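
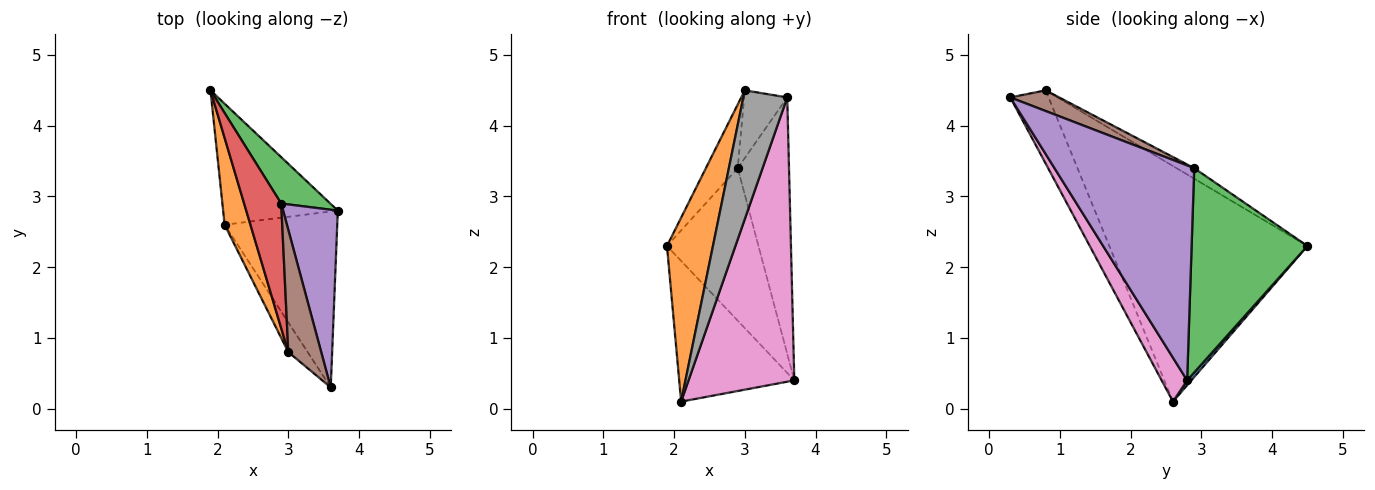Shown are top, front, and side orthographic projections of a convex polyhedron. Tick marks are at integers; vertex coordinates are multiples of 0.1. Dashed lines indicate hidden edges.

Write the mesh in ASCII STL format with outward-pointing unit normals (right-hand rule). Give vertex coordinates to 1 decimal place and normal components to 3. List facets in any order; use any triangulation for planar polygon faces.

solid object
 facet normal 0.028 0.758 -0.652
  outer loop
   vertex 2.1 2.6 0.1
   vertex 1.9 4.5 2.3
   vertex 3.7 2.8 0.4
  endloop
 endfacet
 facet normal -0.969 -0.225 0.106
  outer loop
   vertex 2.1 2.6 0.1
   vertex 3.0 0.8 4.5
   vertex 1.9 4.5 2.3
  endloop
 endfacet
 facet normal 0.771 0.609 0.185
  outer loop
   vertex 2.9 2.9 3.4
   vertex 3.7 2.8 0.4
   vertex 1.9 4.5 2.3
  endloop
 endfacet
 facet normal -0.245 0.441 0.864
  outer loop
   vertex 2.9 2.9 3.4
   vertex 1.9 4.5 2.3
   vertex 3.0 0.8 4.5
  endloop
 endfacet
 facet normal 0.913 0.335 0.232
  outer loop
   vertex 3.6 0.3 4.4
   vertex 3.7 2.8 0.4
   vertex 2.9 2.9 3.4
  endloop
 endfacet
 facet normal 0.482 0.425 0.767
  outer loop
   vertex 3.6 0.3 4.4
   vertex 2.9 2.9 3.4
   vertex 3.0 0.8 4.5
  endloop
 endfacet
 facet normal 0.201 -0.833 -0.516
  outer loop
   vertex 3.6 0.3 4.4
   vertex 2.1 2.6 0.1
   vertex 3.7 2.8 0.4
  endloop
 endfacet
 facet normal -0.647 -0.743 -0.171
  outer loop
   vertex 3.6 0.3 4.4
   vertex 3.0 0.8 4.5
   vertex 2.1 2.6 0.1
  endloop
 endfacet
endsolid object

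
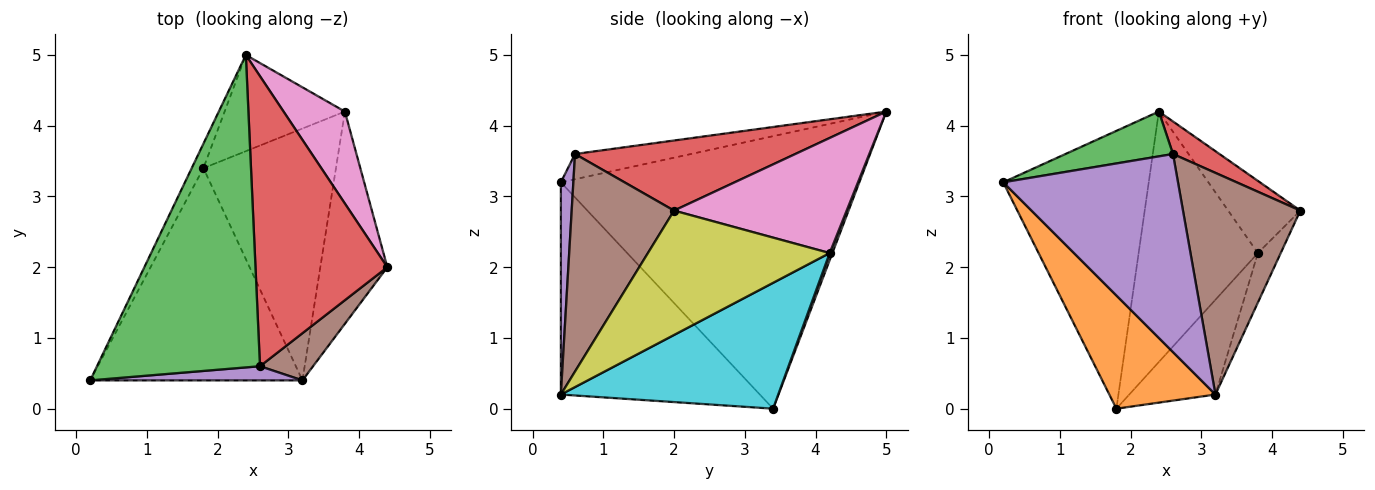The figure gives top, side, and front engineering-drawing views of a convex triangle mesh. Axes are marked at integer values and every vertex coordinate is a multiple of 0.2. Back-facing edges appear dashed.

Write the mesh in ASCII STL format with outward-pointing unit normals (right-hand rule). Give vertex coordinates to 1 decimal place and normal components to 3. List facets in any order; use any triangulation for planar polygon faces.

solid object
 facet normal -0.898 0.438 -0.039
  outer loop
   vertex 1.8 3.4 0.0
   vertex 0.2 0.4 3.2
   vertex 2.4 5.0 4.2
  endloop
 endfacet
 facet normal -0.662 -0.353 -0.662
  outer loop
   vertex 3.2 0.4 0.2
   vertex 0.2 0.4 3.2
   vertex 1.8 3.4 0.0
  endloop
 endfacet
 facet normal -0.151 -0.140 0.978
  outer loop
   vertex 2.6 0.6 3.6
   vertex 2.4 5.0 4.2
   vertex 0.2 0.4 3.2
  endloop
 endfacet
 facet normal 0.467 -0.099 0.879
  outer loop
   vertex 2.6 0.6 3.6
   vertex 4.4 2.0 2.8
   vertex 2.4 5.0 4.2
  endloop
 endfacet
 facet normal 0.071 -0.995 0.071
  outer loop
   vertex 2.6 0.6 3.6
   vertex 0.2 0.4 3.2
   vertex 3.2 0.4 0.2
  endloop
 endfacet
 facet normal 0.649 -0.744 0.158
  outer loop
   vertex 2.6 0.6 3.6
   vertex 3.2 0.4 0.2
   vertex 4.4 2.0 2.8
  endloop
 endfacet
 facet normal 0.828 0.346 0.441
  outer loop
   vertex 3.8 4.2 2.2
   vertex 2.4 5.0 4.2
   vertex 4.4 2.0 2.8
  endloop
 endfacet
 facet normal 0.021 0.933 -0.359
  outer loop
   vertex 3.8 4.2 2.2
   vertex 1.8 3.4 0.0
   vertex 2.4 5.0 4.2
  endloop
 endfacet
 facet normal 0.875 0.110 -0.472
  outer loop
   vertex 3.8 4.2 2.2
   vertex 4.4 2.0 2.8
   vertex 3.2 0.4 0.2
  endloop
 endfacet
 facet normal 0.664 0.263 -0.700
  outer loop
   vertex 3.8 4.2 2.2
   vertex 3.2 0.4 0.2
   vertex 1.8 3.4 0.0
  endloop
 endfacet
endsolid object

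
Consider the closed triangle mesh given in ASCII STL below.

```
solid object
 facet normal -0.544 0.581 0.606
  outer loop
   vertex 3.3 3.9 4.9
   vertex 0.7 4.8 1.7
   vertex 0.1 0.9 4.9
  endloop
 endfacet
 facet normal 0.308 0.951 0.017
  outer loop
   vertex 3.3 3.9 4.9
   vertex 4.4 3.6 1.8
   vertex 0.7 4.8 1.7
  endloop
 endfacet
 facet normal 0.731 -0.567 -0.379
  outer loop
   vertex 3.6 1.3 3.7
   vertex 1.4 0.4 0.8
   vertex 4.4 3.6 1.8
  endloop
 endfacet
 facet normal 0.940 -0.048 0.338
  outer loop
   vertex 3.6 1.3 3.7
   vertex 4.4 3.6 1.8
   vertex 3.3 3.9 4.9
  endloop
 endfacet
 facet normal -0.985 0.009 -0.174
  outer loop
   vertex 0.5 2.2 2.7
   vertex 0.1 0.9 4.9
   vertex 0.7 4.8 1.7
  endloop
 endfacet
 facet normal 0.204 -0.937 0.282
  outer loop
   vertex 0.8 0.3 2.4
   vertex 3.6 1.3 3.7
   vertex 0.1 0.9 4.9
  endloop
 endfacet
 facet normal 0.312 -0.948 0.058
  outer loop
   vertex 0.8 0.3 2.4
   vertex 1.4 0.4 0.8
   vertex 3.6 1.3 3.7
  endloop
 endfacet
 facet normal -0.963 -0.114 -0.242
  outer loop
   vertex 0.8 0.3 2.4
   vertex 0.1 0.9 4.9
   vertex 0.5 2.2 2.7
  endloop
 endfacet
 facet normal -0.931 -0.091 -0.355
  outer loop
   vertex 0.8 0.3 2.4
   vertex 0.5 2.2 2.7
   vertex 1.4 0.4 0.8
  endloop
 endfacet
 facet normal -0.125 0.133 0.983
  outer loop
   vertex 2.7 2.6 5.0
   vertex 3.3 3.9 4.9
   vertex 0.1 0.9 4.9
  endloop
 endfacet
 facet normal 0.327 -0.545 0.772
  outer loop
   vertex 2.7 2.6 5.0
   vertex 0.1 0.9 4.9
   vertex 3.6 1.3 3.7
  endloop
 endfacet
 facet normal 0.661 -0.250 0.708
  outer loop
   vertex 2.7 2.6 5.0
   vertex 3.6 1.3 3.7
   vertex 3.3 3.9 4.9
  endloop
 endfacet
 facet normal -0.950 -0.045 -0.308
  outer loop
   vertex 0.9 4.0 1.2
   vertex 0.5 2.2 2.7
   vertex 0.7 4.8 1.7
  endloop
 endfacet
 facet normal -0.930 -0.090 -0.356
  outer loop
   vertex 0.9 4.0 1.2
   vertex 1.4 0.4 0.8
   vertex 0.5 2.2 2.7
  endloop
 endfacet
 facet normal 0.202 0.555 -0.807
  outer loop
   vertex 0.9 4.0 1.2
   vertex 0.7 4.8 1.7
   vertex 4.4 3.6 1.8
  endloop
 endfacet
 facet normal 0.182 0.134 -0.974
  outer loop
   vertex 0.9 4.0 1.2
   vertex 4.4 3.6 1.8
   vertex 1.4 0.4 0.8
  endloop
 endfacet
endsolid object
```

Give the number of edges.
24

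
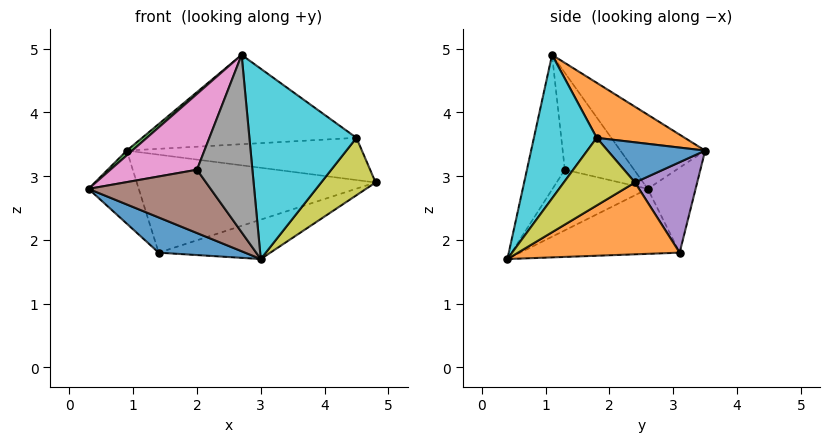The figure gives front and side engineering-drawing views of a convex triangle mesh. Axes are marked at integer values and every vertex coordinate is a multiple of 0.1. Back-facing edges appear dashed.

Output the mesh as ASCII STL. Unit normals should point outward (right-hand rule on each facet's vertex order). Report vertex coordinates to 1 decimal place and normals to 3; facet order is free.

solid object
 facet normal -0.561 -0.304 -0.770
  outer loop
   vertex 1.4 3.1 1.8
   vertex 3.0 0.4 1.7
   vertex 0.3 2.6 2.8
  endloop
 endfacet
 facet normal 0.343 0.237 -0.909
  outer loop
   vertex 1.4 3.1 1.8
   vertex 4.8 2.4 2.9
   vertex 3.0 0.4 1.7
  endloop
 endfacet
 facet normal -0.673 -0.043 0.738
  outer loop
   vertex 0.9 3.5 3.4
   vertex 0.3 2.6 2.8
   vertex 2.7 1.1 4.9
  endloop
 endfacet
 facet normal -0.641 0.673 -0.369
  outer loop
   vertex 0.9 3.5 3.4
   vertex 1.4 3.1 1.8
   vertex 0.3 2.6 2.8
  endloop
 endfacet
 facet normal 0.249 0.955 -0.161
  outer loop
   vertex 0.9 3.5 3.4
   vertex 4.8 2.4 2.9
   vertex 1.4 3.1 1.8
  endloop
 endfacet
 facet normal -0.614 -0.787 0.068
  outer loop
   vertex 2.0 1.3 3.1
   vertex 0.3 2.6 2.8
   vertex 3.0 0.4 1.7
  endloop
 endfacet
 facet normal -0.617 -0.772 0.154
  outer loop
   vertex 2.0 1.3 3.1
   vertex 2.7 1.1 4.9
   vertex 0.3 2.6 2.8
  endloop
 endfacet
 facet normal -0.560 -0.819 0.127
  outer loop
   vertex 2.0 1.3 3.1
   vertex 3.0 0.4 1.7
   vertex 2.7 1.1 4.9
  endloop
 endfacet
 facet normal 0.782 -0.598 -0.177
  outer loop
   vertex 4.5 1.8 3.6
   vertex 3.0 0.4 1.7
   vertex 4.8 2.4 2.9
  endloop
 endfacet
 facet normal 0.492 -0.839 0.230
  outer loop
   vertex 4.5 1.8 3.6
   vertex 2.7 1.1 4.9
   vertex 3.0 0.4 1.7
  endloop
 endfacet
 facet normal 0.277 0.668 0.691
  outer loop
   vertex 4.5 1.8 3.6
   vertex 4.8 2.4 2.9
   vertex 0.9 3.5 3.4
  endloop
 endfacet
 facet normal 0.265 0.646 0.715
  outer loop
   vertex 4.5 1.8 3.6
   vertex 0.9 3.5 3.4
   vertex 2.7 1.1 4.9
  endloop
 endfacet
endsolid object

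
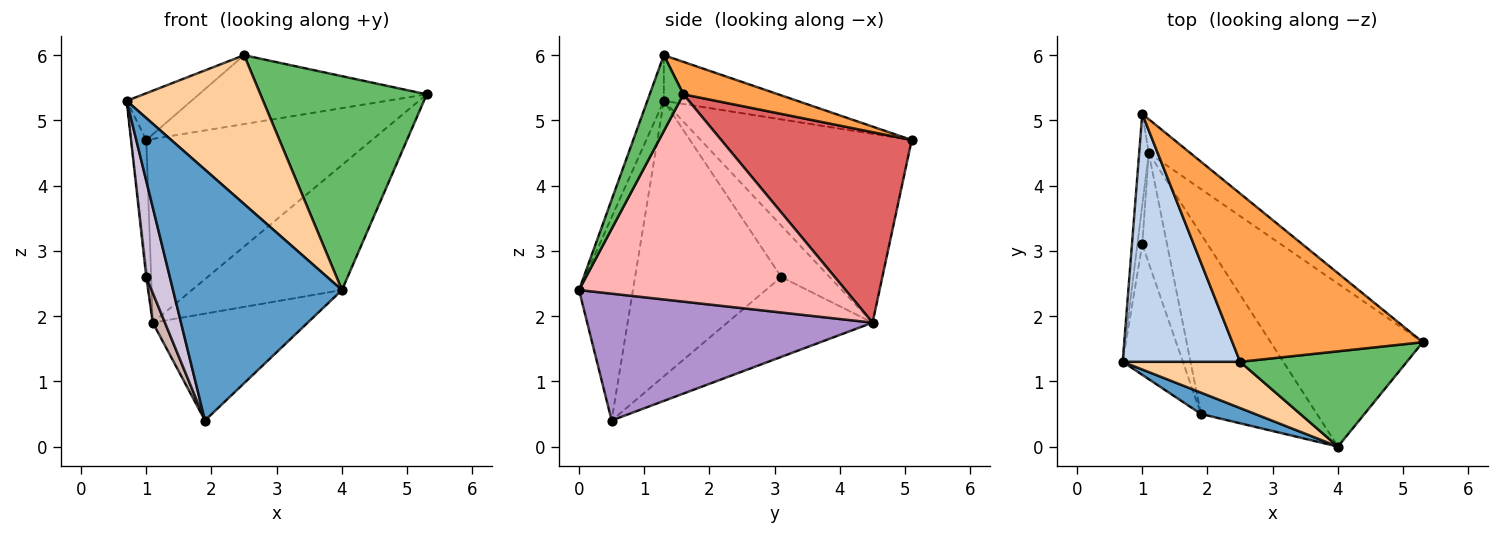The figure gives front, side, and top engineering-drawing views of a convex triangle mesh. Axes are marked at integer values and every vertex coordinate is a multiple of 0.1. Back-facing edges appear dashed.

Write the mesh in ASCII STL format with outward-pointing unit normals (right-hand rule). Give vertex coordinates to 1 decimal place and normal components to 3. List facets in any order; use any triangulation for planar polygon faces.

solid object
 facet normal -0.303 -0.950 0.081
  outer loop
   vertex 4.0 0.0 2.4
   vertex 0.7 1.3 5.3
   vertex 1.9 0.5 0.4
  endloop
 endfacet
 facet normal -0.357 0.173 0.918
  outer loop
   vertex 2.5 1.3 6.0
   vertex 1.0 5.1 4.7
   vertex 0.7 1.3 5.3
  endloop
 endfacet
 facet normal 0.156 0.374 0.914
  outer loop
   vertex 2.5 1.3 6.0
   vertex 5.3 1.6 5.4
   vertex 1.0 5.1 4.7
  endloop
 endfacet
 facet normal -0.115 -0.949 0.295
  outer loop
   vertex 2.5 1.3 6.0
   vertex 0.7 1.3 5.3
   vertex 4.0 0.0 2.4
  endloop
 endfacet
 facet normal 0.182 -0.898 0.400
  outer loop
   vertex 2.5 1.3 6.0
   vertex 4.0 0.0 2.4
   vertex 5.3 1.6 5.4
  endloop
 endfacet
 facet normal -0.996 0.071 -0.051
  outer loop
   vertex 1.1 4.5 1.9
   vertex 0.7 1.3 5.3
   vertex 1.0 5.1 4.7
  endloop
 endfacet
 facet normal 0.639 0.757 -0.139
  outer loop
   vertex 1.1 4.5 1.9
   vertex 1.0 5.1 4.7
   vertex 5.3 1.6 5.4
  endloop
 endfacet
 facet normal 0.734 0.413 -0.539
  outer loop
   vertex 1.1 4.5 1.9
   vertex 5.3 1.6 5.4
   vertex 4.0 0.0 2.4
  endloop
 endfacet
 facet normal 0.685 0.372 -0.626
  outer loop
   vertex 1.1 4.5 1.9
   vertex 4.0 0.0 2.4
   vertex 1.9 0.5 0.4
  endloop
 endfacet
 facet normal -0.965 -0.156 -0.211
  outer loop
   vertex 1.0 3.1 2.6
   vertex 1.9 0.5 0.4
   vertex 0.7 1.3 5.3
  endloop
 endfacet
 facet normal -0.995 0.024 -0.095
  outer loop
   vertex 1.0 3.1 2.6
   vertex 0.7 1.3 5.3
   vertex 1.1 4.5 1.9
  endloop
 endfacet
 facet normal -0.952 -0.080 -0.295
  outer loop
   vertex 1.0 3.1 2.6
   vertex 1.1 4.5 1.9
   vertex 1.9 0.5 0.4
  endloop
 endfacet
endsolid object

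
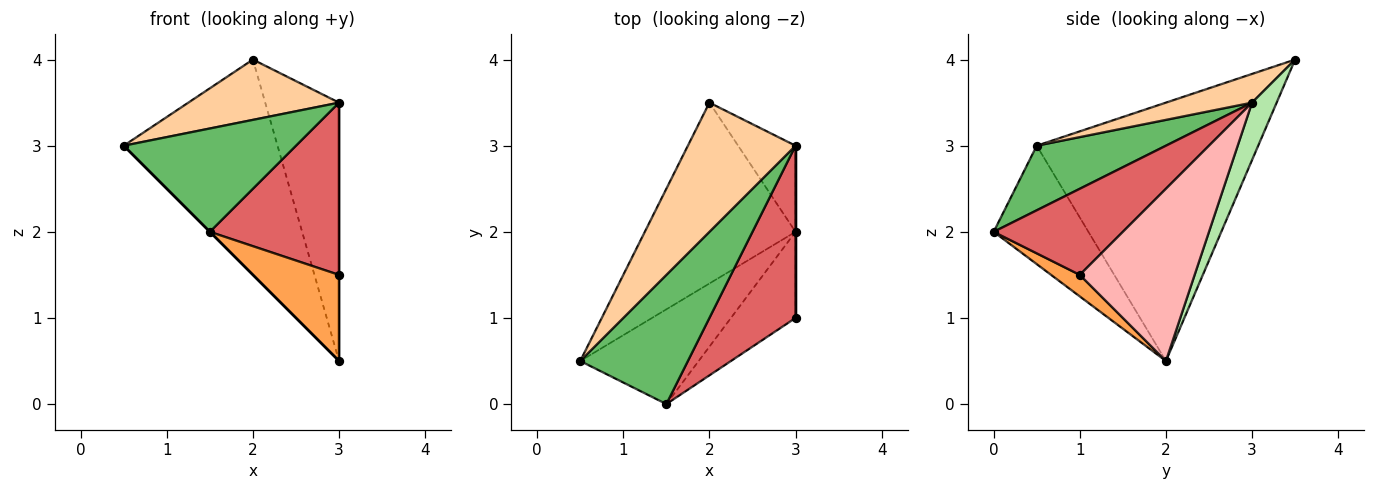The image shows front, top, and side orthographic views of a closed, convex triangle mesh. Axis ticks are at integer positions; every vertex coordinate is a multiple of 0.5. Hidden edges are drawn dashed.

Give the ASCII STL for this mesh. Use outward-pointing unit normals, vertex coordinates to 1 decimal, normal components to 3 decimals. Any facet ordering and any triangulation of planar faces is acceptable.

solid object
 facet normal -0.741 0.514 -0.432
  outer loop
   vertex 3.0 2.0 0.5
   vertex 0.5 0.5 3.0
   vertex 2.0 3.5 4.0
  endloop
 endfacet
 facet normal -0.707 0.000 -0.707
  outer loop
   vertex 1.5 0.0 2.0
   vertex 0.5 0.5 3.0
   vertex 3.0 2.0 0.5
  endloop
 endfacet
 facet normal 0.229 -0.688 -0.688
  outer loop
   vertex 3.0 1.0 1.5
   vertex 1.5 0.0 2.0
   vertex 3.0 2.0 0.5
  endloop
 endfacet
 facet normal 0.235 -0.411 0.881
  outer loop
   vertex 3.0 3.0 3.5
   vertex 2.0 3.5 4.0
   vertex 0.5 0.5 3.0
  endloop
 endfacet
 facet normal 0.424 -0.566 0.707
  outer loop
   vertex 3.0 3.0 3.5
   vertex 0.5 0.5 3.0
   vertex 1.5 0.0 2.0
  endloop
 endfacet
 facet normal 0.302 0.905 -0.302
  outer loop
   vertex 3.0 3.0 3.5
   vertex 3.0 2.0 0.5
   vertex 2.0 3.5 4.0
  endloop
 endfacet
 facet normal 0.577 -0.577 0.577
  outer loop
   vertex 3.0 3.0 3.5
   vertex 1.5 0.0 2.0
   vertex 3.0 1.0 1.5
  endloop
 endfacet
 facet normal 1.000 0.000 0.000
  outer loop
   vertex 3.0 3.0 3.5
   vertex 3.0 1.0 1.5
   vertex 3.0 2.0 0.5
  endloop
 endfacet
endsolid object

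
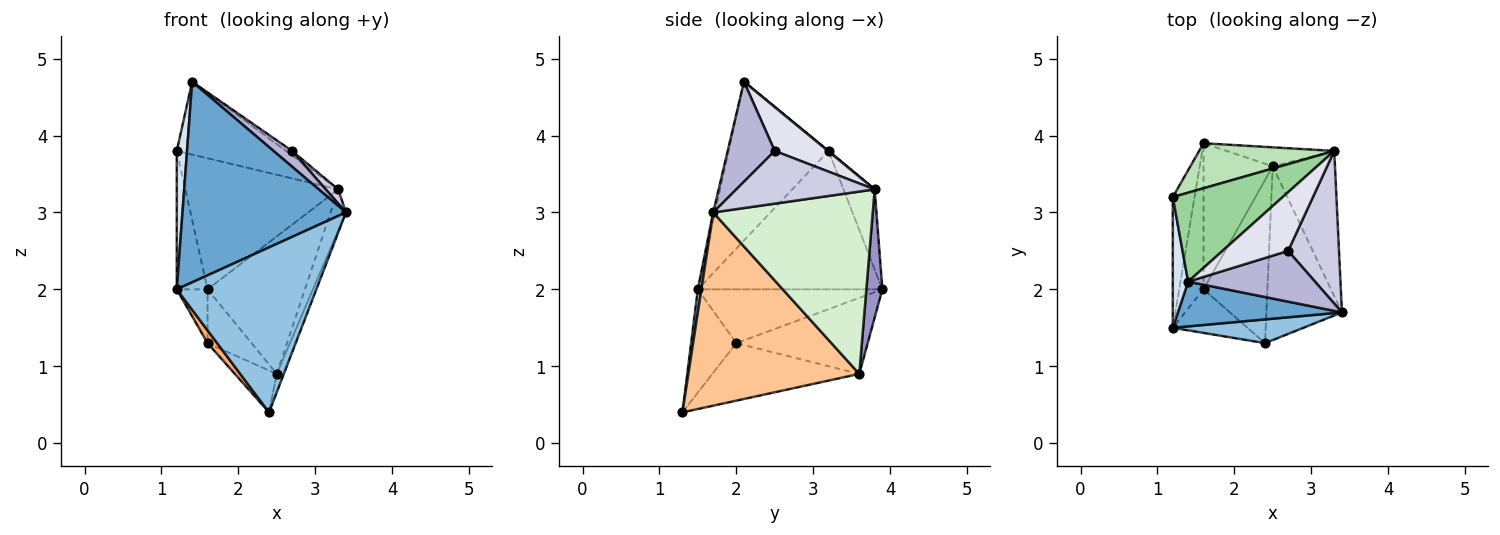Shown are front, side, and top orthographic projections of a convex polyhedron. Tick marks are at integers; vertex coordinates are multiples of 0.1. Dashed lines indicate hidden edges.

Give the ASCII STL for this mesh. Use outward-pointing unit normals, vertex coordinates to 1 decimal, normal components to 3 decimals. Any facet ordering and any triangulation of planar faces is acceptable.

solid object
 facet normal -0.010 -0.976 0.218
  outer loop
   vertex 1.4 2.1 4.7
   vertex 1.2 1.5 2.0
   vertex 3.4 1.7 3.0
  endloop
 endfacet
 facet normal 0.025 -0.989 0.143
  outer loop
   vertex 2.4 1.3 0.4
   vertex 3.4 1.7 3.0
   vertex 1.2 1.5 2.0
  endloop
 endfacet
 facet normal -0.975 0.162 -0.153
  outer loop
   vertex 1.2 3.2 3.8
   vertex 1.6 3.9 2.0
   vertex 1.2 1.5 2.0
  endloop
 endfacet
 facet normal -0.990 -0.102 0.096
  outer loop
   vertex 1.2 3.2 3.8
   vertex 1.2 1.5 2.0
   vertex 1.4 2.1 4.7
  endloop
 endfacet
 facet normal -0.901 0.150 -0.407
  outer loop
   vertex 1.6 2.0 1.3
   vertex 1.2 1.5 2.0
   vertex 1.6 3.9 2.0
  endloop
 endfacet
 facet normal -0.798 -0.170 -0.578
  outer loop
   vertex 1.6 2.0 1.3
   vertex 2.4 1.3 0.4
   vertex 1.2 1.5 2.0
  endloop
 endfacet
 facet normal 0.931 0.039 -0.364
  outer loop
   vertex 2.5 3.6 0.9
   vertex 3.4 1.7 3.0
   vertex 2.4 1.3 0.4
  endloop
 endfacet
 facet normal -0.718 0.241 -0.653
  outer loop
   vertex 2.5 3.6 0.9
   vertex 1.6 2.0 1.3
   vertex 1.6 3.9 2.0
  endloop
 endfacet
 facet normal -0.657 0.187 -0.730
  outer loop
   vertex 2.5 3.6 0.9
   vertex 2.4 1.3 0.4
   vertex 1.6 2.0 1.3
  endloop
 endfacet
 facet normal 0.003 0.634 0.774
  outer loop
   vertex 3.3 3.8 3.3
   vertex 1.2 3.2 3.8
   vertex 1.4 2.1 4.7
  endloop
 endfacet
 facet normal -0.189 0.929 0.319
  outer loop
   vertex 3.3 3.8 3.3
   vertex 1.6 3.9 2.0
   vertex 1.2 3.2 3.8
  endloop
 endfacet
 facet normal 0.942 0.091 -0.322
  outer loop
   vertex 3.3 3.8 3.3
   vertex 3.4 1.7 3.0
   vertex 2.5 3.6 0.9
  endloop
 endfacet
 facet normal 0.161 0.978 -0.135
  outer loop
   vertex 3.3 3.8 3.3
   vertex 2.5 3.6 0.9
   vertex 1.6 3.9 2.0
  endloop
 endfacet
 facet normal 0.601 -0.237 0.763
  outer loop
   vertex 2.7 2.5 3.8
   vertex 1.4 2.1 4.7
   vertex 3.4 1.7 3.0
  endloop
 endfacet
 facet normal 0.718 -0.065 0.693
  outer loop
   vertex 2.7 2.5 3.8
   vertex 3.4 1.7 3.0
   vertex 3.3 3.8 3.3
  endloop
 endfacet
 facet normal 0.555 0.063 0.830
  outer loop
   vertex 2.7 2.5 3.8
   vertex 3.3 3.8 3.3
   vertex 1.4 2.1 4.7
  endloop
 endfacet
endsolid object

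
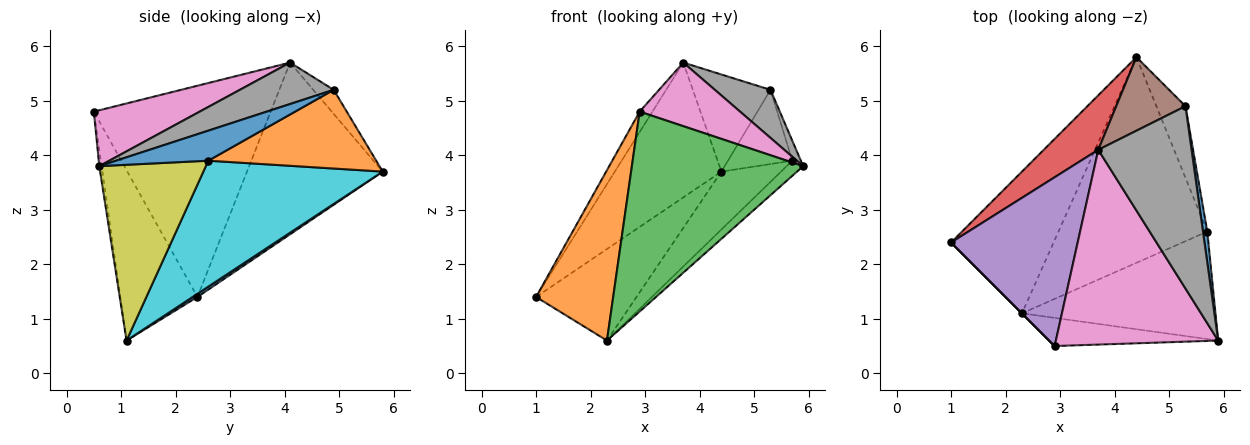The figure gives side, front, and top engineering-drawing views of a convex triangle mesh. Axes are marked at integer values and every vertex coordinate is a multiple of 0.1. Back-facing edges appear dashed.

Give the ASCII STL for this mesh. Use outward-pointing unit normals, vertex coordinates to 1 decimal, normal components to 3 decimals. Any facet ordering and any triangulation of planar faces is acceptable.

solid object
 facet normal 0.026 0.542 -0.840
  outer loop
   vertex 2.3 1.1 0.6
   vertex 1.0 2.4 1.4
   vertex 4.4 5.8 3.7
  endloop
 endfacet
 facet normal -0.707 -0.707 0.000
  outer loop
   vertex 2.3 1.1 0.6
   vertex 2.9 0.5 4.8
   vertex 1.0 2.4 1.4
  endloop
 endfacet
 facet normal -0.014 -0.990 -0.140
  outer loop
   vertex 2.3 1.1 0.6
   vertex 5.9 0.6 3.8
   vertex 2.9 0.5 4.8
  endloop
 endfacet
 facet normal -0.763 0.599 0.242
  outer loop
   vertex 3.7 4.1 5.7
   vertex 4.4 5.8 3.7
   vertex 1.0 2.4 1.4
  endloop
 endfacet
 facet normal -0.856 0.062 0.513
  outer loop
   vertex 3.7 4.1 5.7
   vertex 1.0 2.4 1.4
   vertex 2.9 0.5 4.8
  endloop
 endfacet
 facet normal -0.205 0.780 0.591
  outer loop
   vertex 3.7 4.1 5.7
   vertex 5.3 4.9 5.2
   vertex 4.4 5.8 3.7
  endloop
 endfacet
 facet normal 0.311 -0.295 0.903
  outer loop
   vertex 3.7 4.1 5.7
   vertex 2.9 0.5 4.8
   vertex 5.9 0.6 3.8
  endloop
 endfacet
 facet normal 0.395 -0.234 0.888
  outer loop
   vertex 3.7 4.1 5.7
   vertex 5.9 0.6 3.8
   vertex 5.3 4.9 5.2
  endloop
 endfacet
 facet normal 0.669 0.104 -0.736
  outer loop
   vertex 5.7 2.6 3.9
   vertex 5.9 0.6 3.8
   vertex 2.3 1.1 0.6
  endloop
 endfacet
 facet normal 0.632 0.210 -0.746
  outer loop
   vertex 5.7 2.6 3.9
   vertex 2.3 1.1 0.6
   vertex 4.4 5.8 3.7
  endloop
 endfacet
 facet normal 0.986 0.092 0.141
  outer loop
   vertex 5.7 2.6 3.9
   vertex 5.3 4.9 5.2
   vertex 5.9 0.6 3.8
  endloop
 endfacet
 facet normal 0.883 0.338 -0.327
  outer loop
   vertex 5.7 2.6 3.9
   vertex 4.4 5.8 3.7
   vertex 5.3 4.9 5.2
  endloop
 endfacet
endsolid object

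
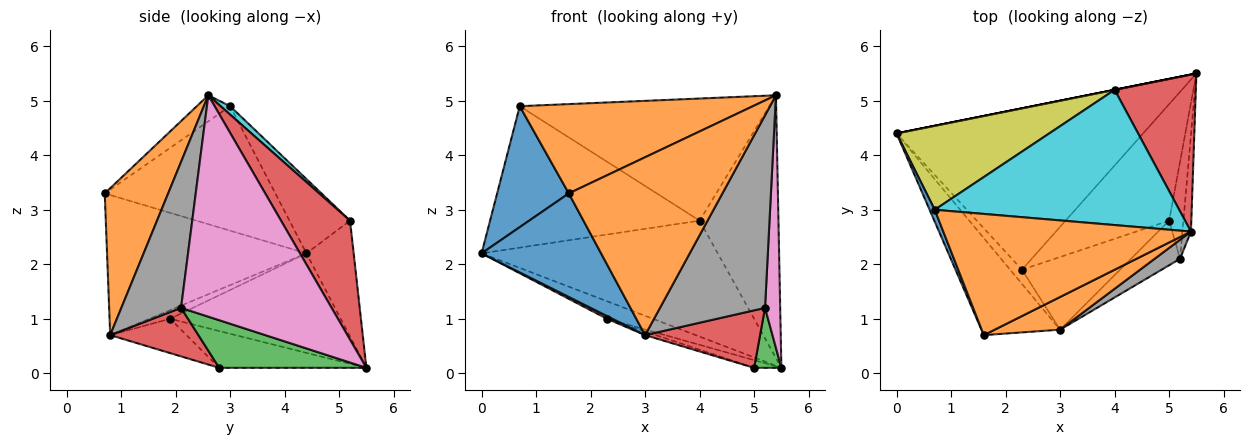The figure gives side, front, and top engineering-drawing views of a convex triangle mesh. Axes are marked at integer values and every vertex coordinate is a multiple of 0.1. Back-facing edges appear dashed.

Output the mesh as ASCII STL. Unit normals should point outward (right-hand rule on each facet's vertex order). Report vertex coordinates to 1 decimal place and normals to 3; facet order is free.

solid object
 facet normal -0.773 -0.463 -0.434
  outer loop
   vertex 3.0 0.8 0.7
   vertex 1.6 0.7 3.3
   vertex 0.0 4.4 2.2
  endloop
 endfacet
 facet normal 0.376 -0.911 0.168
  outer loop
   vertex 3.0 0.8 0.7
   vertex 5.4 2.6 5.1
   vertex 1.6 0.7 3.3
  endloop
 endfacet
 facet normal -0.196 0.981 0.000
  outer loop
   vertex 4.0 5.2 2.8
   vertex 5.5 5.5 0.1
   vertex 0.0 4.4 2.2
  endloop
 endfacet
 facet normal 0.601 0.686 0.410
  outer loop
   vertex 4.0 5.2 2.8
   vertex 5.4 2.6 5.1
   vertex 5.5 5.5 0.1
  endloop
 endfacet
 facet normal -0.372 0.100 -0.923
  outer loop
   vertex 2.3 1.9 1.0
   vertex 0.0 4.4 2.2
   vertex 5.5 5.5 0.1
  endloop
 endfacet
 facet normal -0.583 -0.153 -0.798
  outer loop
   vertex 2.3 1.9 1.0
   vertex 3.0 0.8 0.7
   vertex 0.0 4.4 2.2
  endloop
 endfacet
 facet normal 0.994 -0.100 -0.038
  outer loop
   vertex 5.2 2.1 1.2
   vertex 5.5 5.5 0.1
   vertex 5.4 2.6 5.1
  endloop
 endfacet
 facet normal 0.492 -0.866 0.086
  outer loop
   vertex 5.2 2.1 1.2
   vertex 5.4 2.6 5.1
   vertex 3.0 0.8 0.7
  endloop
 endfacet
 facet normal -0.241 0.835 0.495
  outer loop
   vertex 0.7 3.0 4.9
   vertex 4.0 5.2 2.8
   vertex 0.0 4.4 2.2
  endloop
 endfacet
 facet normal 0.025 0.670 0.742
  outer loop
   vertex 0.7 3.0 4.9
   vertex 5.4 2.6 5.1
   vertex 4.0 5.2 2.8
  endloop
 endfacet
 facet normal -0.921 -0.387 0.038
  outer loop
   vertex 0.7 3.0 4.9
   vertex 0.0 4.4 2.2
   vertex 1.6 0.7 3.3
  endloop
 endfacet
 facet normal -0.084 -0.591 0.802
  outer loop
   vertex 0.7 3.0 4.9
   vertex 1.6 0.7 3.3
   vertex 5.4 2.6 5.1
  endloop
 endfacet
 facet normal 0.943 -0.175 -0.283
  outer loop
   vertex 5.0 2.8 0.1
   vertex 5.5 5.5 0.1
   vertex 5.2 2.1 1.2
  endloop
 endfacet
 facet normal 0.518 -0.676 -0.524
  outer loop
   vertex 5.0 2.8 0.1
   vertex 5.2 2.1 1.2
   vertex 3.0 0.8 0.7
  endloop
 endfacet
 facet normal -0.334 0.062 -0.940
  outer loop
   vertex 5.0 2.8 0.1
   vertex 2.3 1.9 1.0
   vertex 5.5 5.5 0.1
  endloop
 endfacet
 facet normal -0.330 0.047 -0.943
  outer loop
   vertex 5.0 2.8 0.1
   vertex 3.0 0.8 0.7
   vertex 2.3 1.9 1.0
  endloop
 endfacet
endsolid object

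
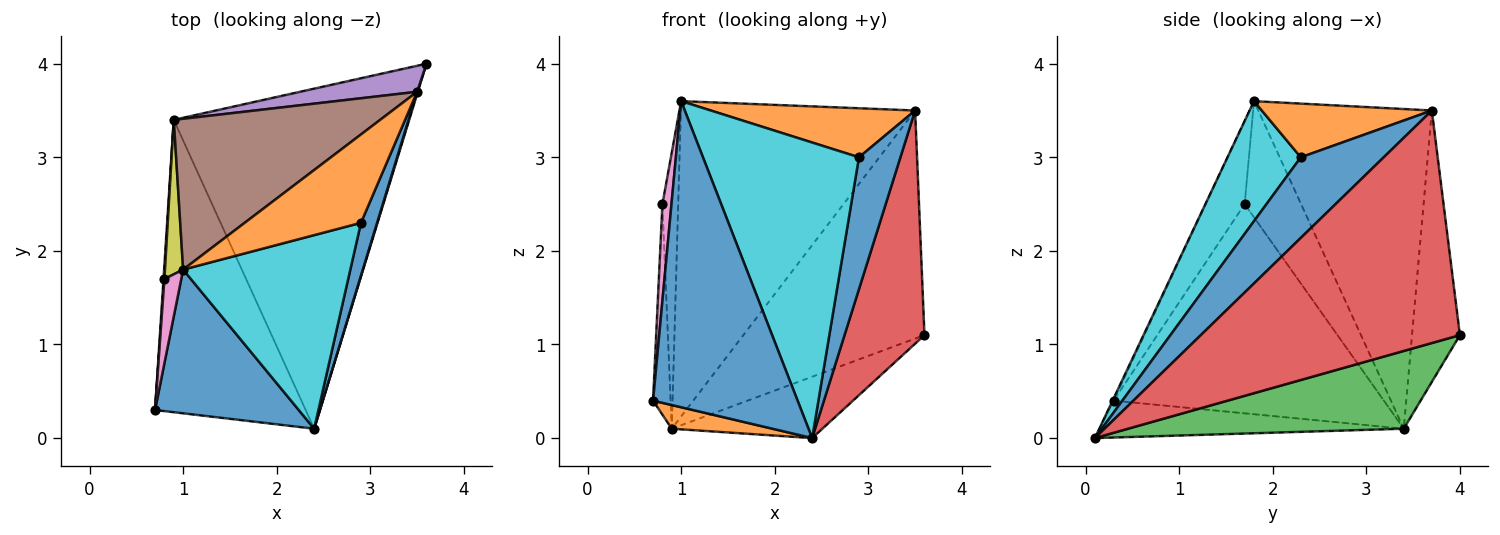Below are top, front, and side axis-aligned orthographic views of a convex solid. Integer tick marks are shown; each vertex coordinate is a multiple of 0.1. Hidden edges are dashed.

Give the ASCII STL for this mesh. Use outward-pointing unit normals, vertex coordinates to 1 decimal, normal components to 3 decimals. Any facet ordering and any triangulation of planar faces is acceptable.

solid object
 facet normal -0.007 -0.905 0.425
  outer loop
   vertex 1.0 1.8 3.6
   vertex 0.7 0.3 0.4
   vertex 2.4 0.1 0.0
  endloop
 endfacet
 facet normal -0.237 -0.078 -0.968
  outer loop
   vertex 0.9 3.4 0.1
   vertex 2.4 0.1 0.0
   vertex 0.7 0.3 0.4
  endloop
 endfacet
 facet normal 0.309 0.169 -0.936
  outer loop
   vertex 0.9 3.4 0.1
   vertex 3.6 4.0 1.1
   vertex 2.4 0.1 0.0
  endloop
 endfacet
 facet normal 0.956 -0.295 0.003
  outer loop
   vertex 3.5 3.7 3.5
   vertex 2.4 0.1 0.0
   vertex 3.6 4.0 1.1
  endloop
 endfacet
 facet normal -0.254 0.961 0.110
  outer loop
   vertex 3.5 3.7 3.5
   vertex 3.6 4.0 1.1
   vertex 0.9 3.4 0.1
  endloop
 endfacet
 facet normal -0.556 0.750 0.359
  outer loop
   vertex 3.5 3.7 3.5
   vertex 0.9 3.4 0.1
   vertex 1.0 1.8 3.6
  endloop
 endfacet
 facet normal -0.955 -0.223 0.194
  outer loop
   vertex 0.8 1.7 2.5
   vertex 0.7 0.3 0.4
   vertex 1.0 1.8 3.6
  endloop
 endfacet
 facet normal -0.998 0.065 0.004
  outer loop
   vertex 0.8 1.7 2.5
   vertex 0.9 3.4 0.1
   vertex 0.7 0.3 0.4
  endloop
 endfacet
 facet normal -0.952 0.266 0.149
  outer loop
   vertex 0.8 1.7 2.5
   vertex 1.0 1.8 3.6
   vertex 0.9 3.4 0.1
  endloop
 endfacet
 facet normal 0.366 -0.779 0.510
  outer loop
   vertex 2.9 2.3 3.0
   vertex 1.0 1.8 3.6
   vertex 2.4 0.1 0.0
  endloop
 endfacet
 facet normal 0.880 -0.440 0.176
  outer loop
   vertex 2.9 2.3 3.0
   vertex 2.4 0.1 0.0
   vertex 3.5 3.7 3.5
  endloop
 endfacet
 facet normal 0.374 -0.450 0.811
  outer loop
   vertex 2.9 2.3 3.0
   vertex 3.5 3.7 3.5
   vertex 1.0 1.8 3.6
  endloop
 endfacet
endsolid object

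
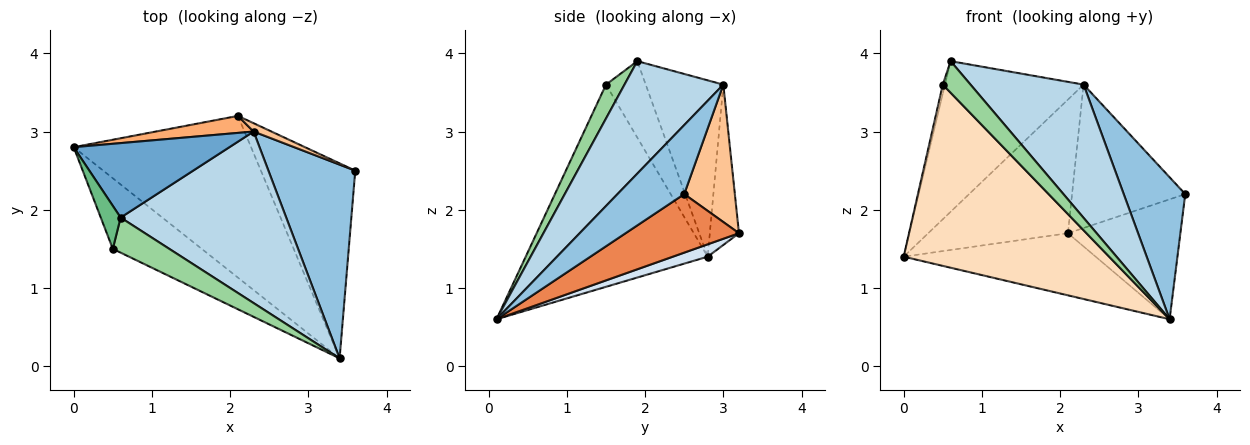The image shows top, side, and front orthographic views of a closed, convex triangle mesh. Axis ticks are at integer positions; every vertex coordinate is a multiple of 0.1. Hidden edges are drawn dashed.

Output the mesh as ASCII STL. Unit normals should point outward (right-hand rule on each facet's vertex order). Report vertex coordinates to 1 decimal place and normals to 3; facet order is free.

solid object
 facet normal -0.449 0.801 0.396
  outer loop
   vertex 2.3 3.0 3.6
   vertex 0.0 2.8 1.4
   vertex 0.6 1.9 3.9
  endloop
 endfacet
 facet normal 0.540 -0.498 0.679
  outer loop
   vertex 2.3 3.0 3.6
   vertex 3.4 0.1 0.6
   vertex 3.6 2.5 2.2
  endloop
 endfacet
 facet normal 0.473 -0.541 0.696
  outer loop
   vertex 2.3 3.0 3.6
   vertex 0.6 1.9 3.9
   vertex 3.4 0.1 0.6
  endloop
 endfacet
 facet normal 0.065 0.358 -0.932
  outer loop
   vertex 2.1 3.2 1.7
   vertex 3.4 0.1 0.6
   vertex 0.0 2.8 1.4
  endloop
 endfacet
 facet normal 0.467 0.463 -0.753
  outer loop
   vertex 2.1 3.2 1.7
   vertex 3.6 2.5 2.2
   vertex 3.4 0.1 0.6
  endloop
 endfacet
 facet normal -0.203 0.971 0.124
  outer loop
   vertex 2.1 3.2 1.7
   vertex 0.0 2.8 1.4
   vertex 2.3 3.0 3.6
  endloop
 endfacet
 facet normal 0.408 0.912 0.053
  outer loop
   vertex 2.1 3.2 1.7
   vertex 2.3 3.0 3.6
   vertex 3.6 2.5 2.2
  endloop
 endfacet
 facet normal -0.637 -0.719 -0.280
  outer loop
   vertex 0.5 1.5 3.6
   vertex 0.0 2.8 1.4
   vertex 3.4 0.1 0.6
  endloop
 endfacet
 facet normal -0.966 0.053 0.251
  outer loop
   vertex 0.5 1.5 3.6
   vertex 0.6 1.9 3.9
   vertex 0.0 2.8 1.4
  endloop
 endfacet
 facet normal 0.407 -0.611 0.679
  outer loop
   vertex 0.5 1.5 3.6
   vertex 3.4 0.1 0.6
   vertex 0.6 1.9 3.9
  endloop
 endfacet
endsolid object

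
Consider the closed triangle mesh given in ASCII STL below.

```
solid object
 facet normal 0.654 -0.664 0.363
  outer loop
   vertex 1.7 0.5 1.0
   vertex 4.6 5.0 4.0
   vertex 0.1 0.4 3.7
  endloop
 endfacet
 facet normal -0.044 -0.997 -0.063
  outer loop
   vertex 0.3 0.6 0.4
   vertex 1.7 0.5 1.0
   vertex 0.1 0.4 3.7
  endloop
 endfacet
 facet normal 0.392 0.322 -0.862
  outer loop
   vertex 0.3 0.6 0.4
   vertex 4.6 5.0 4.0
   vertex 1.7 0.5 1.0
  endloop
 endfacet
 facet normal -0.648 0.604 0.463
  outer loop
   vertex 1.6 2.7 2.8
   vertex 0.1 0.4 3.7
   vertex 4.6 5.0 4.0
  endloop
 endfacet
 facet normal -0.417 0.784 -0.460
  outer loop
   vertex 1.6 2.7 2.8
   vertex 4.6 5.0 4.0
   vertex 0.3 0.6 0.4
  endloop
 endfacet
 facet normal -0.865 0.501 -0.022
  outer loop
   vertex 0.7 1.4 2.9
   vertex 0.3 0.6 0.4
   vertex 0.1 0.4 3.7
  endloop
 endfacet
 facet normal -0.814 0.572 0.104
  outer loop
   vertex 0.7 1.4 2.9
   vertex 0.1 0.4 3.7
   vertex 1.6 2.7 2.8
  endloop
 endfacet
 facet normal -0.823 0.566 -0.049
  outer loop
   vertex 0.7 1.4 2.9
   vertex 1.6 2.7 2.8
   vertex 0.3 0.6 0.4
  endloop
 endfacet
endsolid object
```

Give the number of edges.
12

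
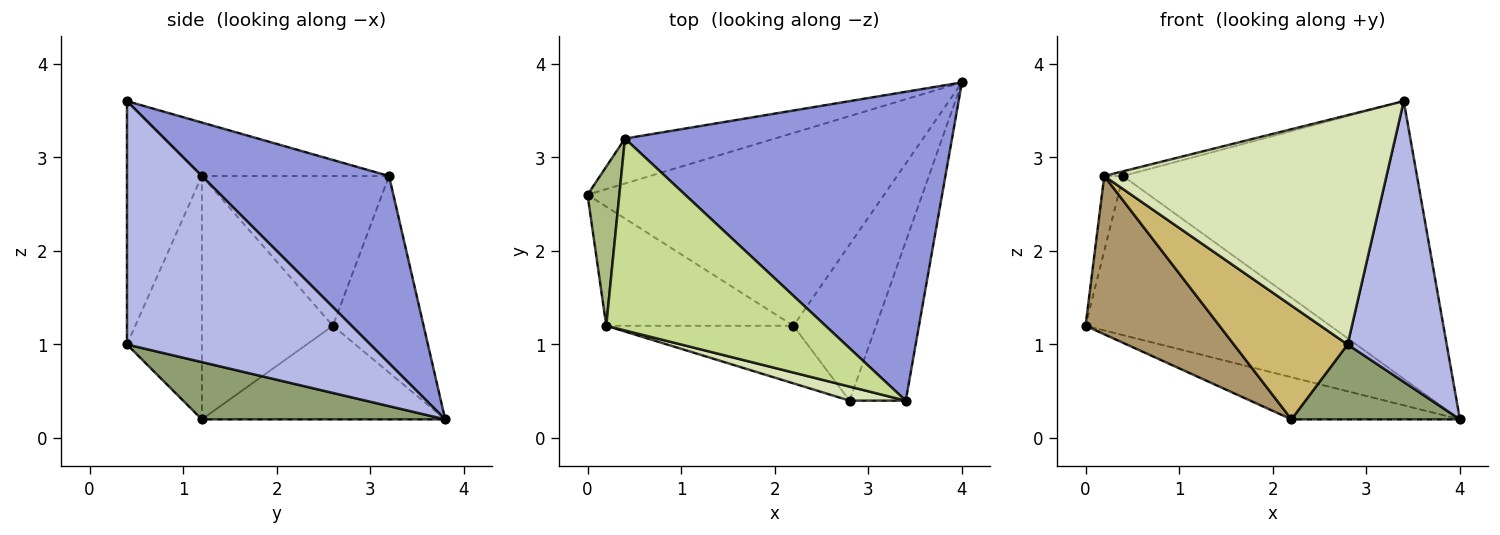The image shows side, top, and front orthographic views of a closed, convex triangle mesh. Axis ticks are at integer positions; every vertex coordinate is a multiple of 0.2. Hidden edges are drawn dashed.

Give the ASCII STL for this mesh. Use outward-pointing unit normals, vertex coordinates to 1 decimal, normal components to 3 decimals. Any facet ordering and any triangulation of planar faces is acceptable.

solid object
 facet normal -0.295 0.204 -0.934
  outer loop
   vertex 2.2 1.2 0.2
   vertex 0.0 2.6 1.2
   vertex 4.0 3.8 0.2
  endloop
 endfacet
 facet normal -0.336 0.906 -0.256
  outer loop
   vertex 0.4 3.2 2.8
   vertex 4.0 3.8 0.2
   vertex 0.0 2.6 1.2
  endloop
 endfacet
 facet normal 0.392 0.615 0.684
  outer loop
   vertex 0.4 3.2 2.8
   vertex 3.4 0.4 3.6
   vertex 4.0 3.8 0.2
  endloop
 endfacet
 facet normal 0.906 -0.369 -0.209
  outer loop
   vertex 2.8 0.4 1.0
   vertex 4.0 3.8 0.2
   vertex 3.4 0.4 3.6
  endloop
 endfacet
 facet normal 0.530 -0.367 -0.764
  outer loop
   vertex 2.8 0.4 1.0
   vertex 2.2 1.2 0.2
   vertex 4.0 3.8 0.2
  endloop
 endfacet
 facet normal -0.974 0.097 0.207
  outer loop
   vertex 0.2 1.2 2.8
   vertex 0.4 3.2 2.8
   vertex 0.0 2.6 1.2
  endloop
 endfacet
 facet normal -0.237 0.024 0.971
  outer loop
   vertex 0.2 1.2 2.8
   vertex 3.4 0.4 3.6
   vertex 0.4 3.2 2.8
  endloop
 endfacet
 facet normal -0.256 -0.965 0.059
  outer loop
   vertex 0.2 1.2 2.8
   vertex 2.8 0.4 1.0
   vertex 3.4 0.4 3.6
  endloop
 endfacet
 facet normal -0.616 -0.629 -0.474
  outer loop
   vertex 0.2 1.2 2.8
   vertex 0.0 2.6 1.2
   vertex 2.2 1.2 0.2
  endloop
 endfacet
 facet normal -0.506 -0.769 -0.390
  outer loop
   vertex 0.2 1.2 2.8
   vertex 2.2 1.2 0.2
   vertex 2.8 0.4 1.0
  endloop
 endfacet
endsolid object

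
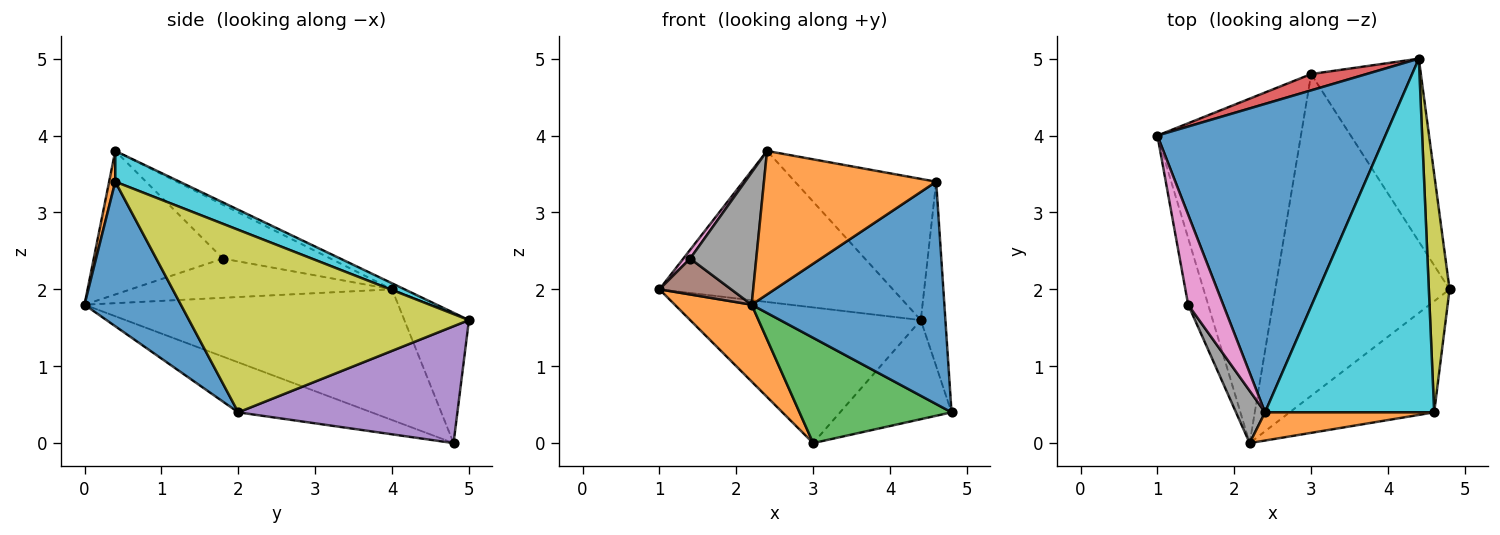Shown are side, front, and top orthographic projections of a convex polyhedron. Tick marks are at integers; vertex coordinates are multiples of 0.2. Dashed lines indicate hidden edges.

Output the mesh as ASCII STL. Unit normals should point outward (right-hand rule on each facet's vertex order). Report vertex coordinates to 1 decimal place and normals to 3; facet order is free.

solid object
 facet normal -0.024 0.440 0.898
  outer loop
   vertex 4.4 5.0 1.6
   vertex 1.0 4.0 2.0
   vertex 2.4 0.4 3.8
  endloop
 endfacet
 facet normal -0.664 -0.163 -0.729
  outer loop
   vertex 3.0 4.8 0.0
   vertex 2.2 0.0 1.8
   vertex 1.0 4.0 2.0
  endloop
 endfacet
 facet normal -0.263 -0.300 -0.917
  outer loop
   vertex 3.0 4.8 0.0
   vertex 4.8 2.0 0.4
   vertex 2.2 0.0 1.8
  endloop
 endfacet
 facet normal -0.268 0.957 0.115
  outer loop
   vertex 3.0 4.8 0.0
   vertex 1.0 4.0 2.0
   vertex 4.4 5.0 1.6
  endloop
 endfacet
 facet normal 0.684 0.348 -0.642
  outer loop
   vertex 3.0 4.8 0.0
   vertex 4.4 5.0 1.6
   vertex 4.8 2.0 0.4
  endloop
 endfacet
 facet normal -0.865 -0.238 -0.441
  outer loop
   vertex 1.4 1.8 2.4
   vertex 1.0 4.0 2.0
   vertex 2.2 0.0 1.8
  endloop
 endfacet
 facet normal -0.837 -0.053 0.545
  outer loop
   vertex 1.4 1.8 2.4
   vertex 2.4 0.4 3.8
   vertex 1.0 4.0 2.0
  endloop
 endfacet
 facet normal -0.876 -0.448 0.177
  outer loop
   vertex 1.4 1.8 2.4
   vertex 2.2 0.0 1.8
   vertex 2.4 0.4 3.8
  endloop
 endfacet
 facet normal 0.990 0.087 0.112
  outer loop
   vertex 4.6 0.4 3.4
   vertex 4.8 2.0 0.4
   vertex 4.4 5.0 1.6
  endloop
 endfacet
 facet normal 0.167 0.366 0.916
  outer loop
   vertex 4.6 0.4 3.4
   vertex 4.4 5.0 1.6
   vertex 2.4 0.4 3.8
  endloop
 endfacet
 facet normal 0.408 -0.816 -0.408
  outer loop
   vertex 4.6 0.4 3.4
   vertex 2.2 0.0 1.8
   vertex 4.8 2.0 0.4
  endloop
 endfacet
 facet normal 0.035 -0.981 0.193
  outer loop
   vertex 4.6 0.4 3.4
   vertex 2.4 0.4 3.8
   vertex 2.2 0.0 1.8
  endloop
 endfacet
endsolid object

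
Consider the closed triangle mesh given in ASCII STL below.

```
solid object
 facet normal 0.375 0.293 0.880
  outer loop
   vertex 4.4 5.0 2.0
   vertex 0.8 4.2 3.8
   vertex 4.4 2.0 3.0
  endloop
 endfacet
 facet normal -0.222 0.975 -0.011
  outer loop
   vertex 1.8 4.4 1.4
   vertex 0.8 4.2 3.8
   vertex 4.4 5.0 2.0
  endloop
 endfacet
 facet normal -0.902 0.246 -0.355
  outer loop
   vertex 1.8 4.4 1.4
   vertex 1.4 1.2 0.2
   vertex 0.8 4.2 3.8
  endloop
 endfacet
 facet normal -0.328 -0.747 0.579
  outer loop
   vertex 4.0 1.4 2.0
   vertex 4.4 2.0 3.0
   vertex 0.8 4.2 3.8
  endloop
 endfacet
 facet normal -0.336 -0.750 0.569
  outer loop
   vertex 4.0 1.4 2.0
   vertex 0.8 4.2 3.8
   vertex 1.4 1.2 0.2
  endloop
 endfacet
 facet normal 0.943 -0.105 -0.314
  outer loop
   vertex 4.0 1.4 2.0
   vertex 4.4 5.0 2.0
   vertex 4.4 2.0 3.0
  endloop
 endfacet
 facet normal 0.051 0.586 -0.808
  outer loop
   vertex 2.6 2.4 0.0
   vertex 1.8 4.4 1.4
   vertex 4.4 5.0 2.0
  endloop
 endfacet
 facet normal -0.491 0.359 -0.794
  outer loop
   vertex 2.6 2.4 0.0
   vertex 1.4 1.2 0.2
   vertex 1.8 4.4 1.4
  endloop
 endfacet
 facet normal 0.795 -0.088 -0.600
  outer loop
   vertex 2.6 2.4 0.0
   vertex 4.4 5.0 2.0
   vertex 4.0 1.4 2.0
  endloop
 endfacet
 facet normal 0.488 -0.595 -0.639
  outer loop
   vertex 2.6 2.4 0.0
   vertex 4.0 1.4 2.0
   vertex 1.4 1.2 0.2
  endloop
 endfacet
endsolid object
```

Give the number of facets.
10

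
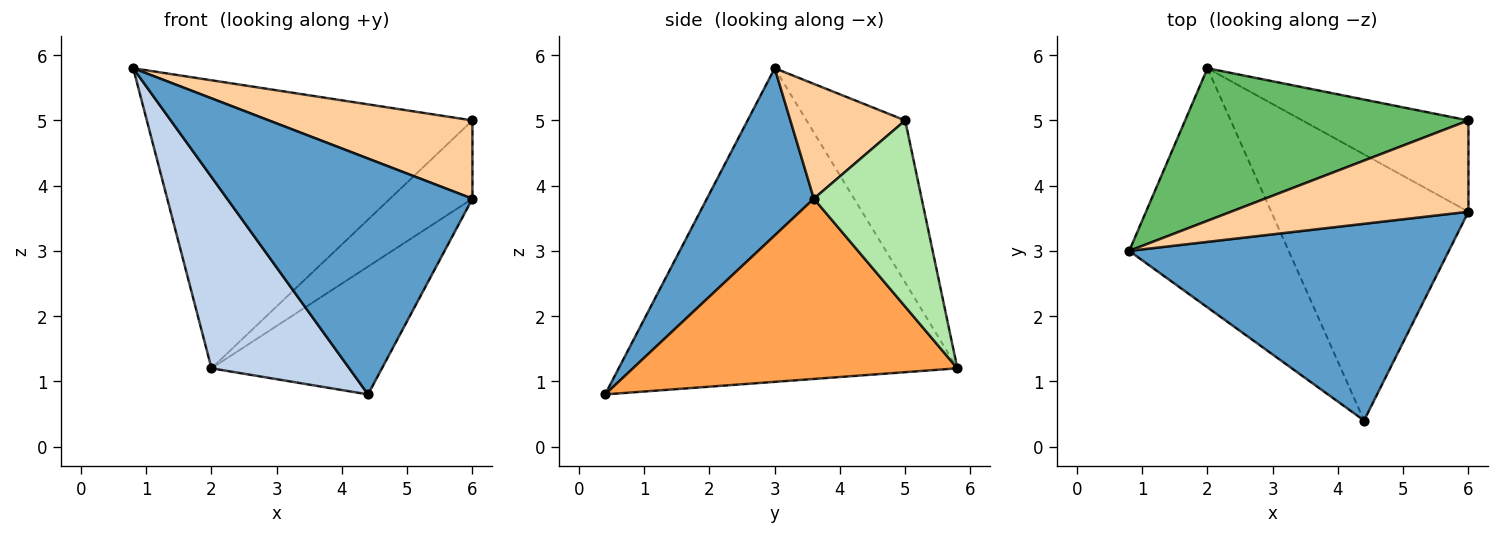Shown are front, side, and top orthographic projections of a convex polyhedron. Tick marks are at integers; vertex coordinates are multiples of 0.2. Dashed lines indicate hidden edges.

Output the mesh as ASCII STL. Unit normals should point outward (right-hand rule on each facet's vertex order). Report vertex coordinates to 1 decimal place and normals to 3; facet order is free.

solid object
 facet normal 0.318 -0.728 0.607
  outer loop
   vertex 4.4 0.4 0.8
   vertex 6.0 3.6 3.8
   vertex 0.8 3.0 5.8
  endloop
 endfacet
 facet normal -0.838 -0.341 -0.426
  outer loop
   vertex 2.0 5.8 1.2
   vertex 4.4 0.4 0.8
   vertex 0.8 3.0 5.8
  endloop
 endfacet
 facet normal 0.636 0.334 -0.696
  outer loop
   vertex 2.0 5.8 1.2
   vertex 6.0 3.6 3.8
   vertex 4.4 0.4 0.8
  endloop
 endfacet
 facet normal 0.345 -0.611 0.713
  outer loop
   vertex 6.0 5.0 5.0
   vertex 0.8 3.0 5.8
   vertex 6.0 3.6 3.8
  endloop
 endfacet
 facet normal -0.259 0.854 0.452
  outer loop
   vertex 6.0 5.0 5.0
   vertex 2.0 5.8 1.2
   vertex 0.8 3.0 5.8
  endloop
 endfacet
 facet normal 0.648 0.496 -0.578
  outer loop
   vertex 6.0 5.0 5.0
   vertex 6.0 3.6 3.8
   vertex 2.0 5.8 1.2
  endloop
 endfacet
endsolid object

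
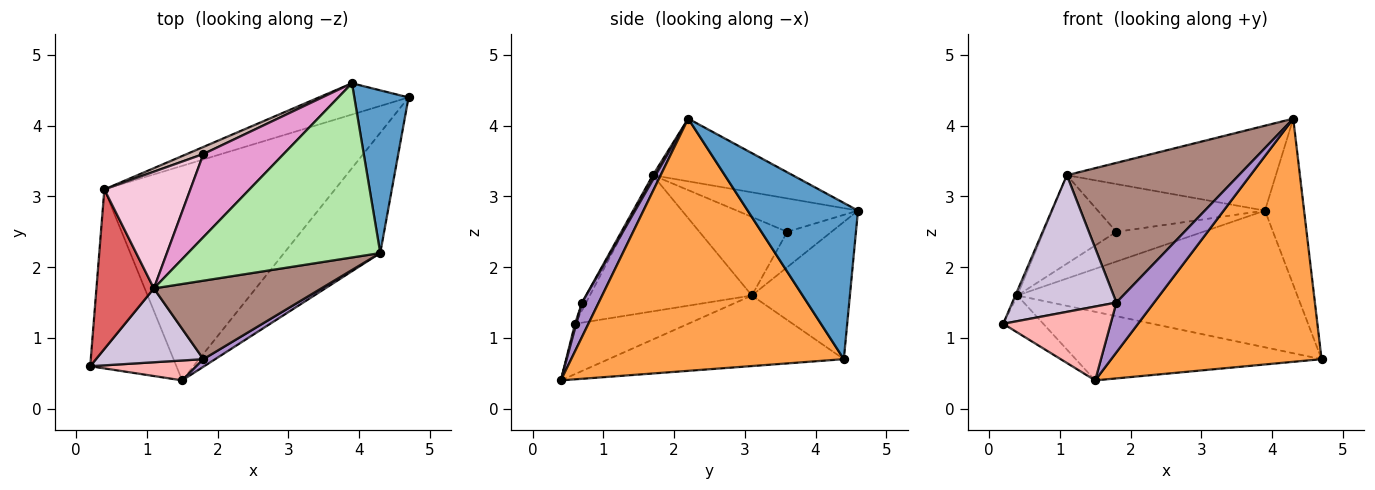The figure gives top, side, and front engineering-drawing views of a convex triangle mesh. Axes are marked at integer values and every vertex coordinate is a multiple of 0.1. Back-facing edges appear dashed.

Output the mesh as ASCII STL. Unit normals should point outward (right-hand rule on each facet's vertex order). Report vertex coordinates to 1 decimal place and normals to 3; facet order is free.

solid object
 facet normal 0.896 0.318 0.311
  outer loop
   vertex 3.9 4.6 2.8
   vertex 4.3 2.2 4.1
   vertex 4.7 4.4 0.7
  endloop
 endfacet
 facet normal -0.323 0.923 -0.211
  outer loop
   vertex 0.4 3.1 1.6
   vertex 3.9 4.6 2.8
   vertex 4.7 4.4 0.7
  endloop
 endfacet
 facet normal 0.758 -0.585 -0.289
  outer loop
   vertex 1.5 0.4 0.4
   vertex 4.7 4.4 0.7
   vertex 4.3 2.2 4.1
  endloop
 endfacet
 facet normal -0.496 0.176 -0.850
  outer loop
   vertex 1.5 0.4 0.4
   vertex 0.2 0.6 1.2
   vertex 0.4 3.1 1.6
  endloop
 endfacet
 facet normal -0.280 0.292 -0.914
  outer loop
   vertex 1.5 0.4 0.4
   vertex 0.4 3.1 1.6
   vertex 4.7 4.4 0.7
  endloop
 endfacet
 facet normal -0.281 0.420 0.863
  outer loop
   vertex 1.1 1.7 3.3
   vertex 4.3 2.2 4.1
   vertex 3.9 4.6 2.8
  endloop
 endfacet
 facet normal -0.921 0.011 0.389
  outer loop
   vertex 1.1 1.7 3.3
   vertex 0.4 3.1 1.6
   vertex 0.2 0.6 1.2
  endloop
 endfacet
 facet normal 0.012 -0.965 0.260
  outer loop
   vertex 1.8 0.7 1.5
   vertex 0.2 0.6 1.2
   vertex 1.5 0.4 0.4
  endloop
 endfacet
 facet normal 0.400 -0.906 0.138
  outer loop
   vertex 1.8 0.7 1.5
   vertex 1.5 0.4 0.4
   vertex 4.3 2.2 4.1
  endloop
 endfacet
 facet normal -0.034 -0.879 0.475
  outer loop
   vertex 1.8 0.7 1.5
   vertex 1.1 1.7 3.3
   vertex 0.2 0.6 1.2
  endloop
 endfacet
 facet normal 0.014 -0.872 0.490
  outer loop
   vertex 1.8 0.7 1.5
   vertex 4.3 2.2 4.1
   vertex 1.1 1.7 3.3
  endloop
 endfacet
 facet normal -0.445 0.871 0.207
  outer loop
   vertex 1.8 3.6 2.5
   vertex 3.9 4.6 2.8
   vertex 0.4 3.1 1.6
  endloop
 endfacet
 facet normal -0.340 0.469 0.816
  outer loop
   vertex 1.8 3.6 2.5
   vertex 1.1 1.7 3.3
   vertex 3.9 4.6 2.8
  endloop
 endfacet
 facet normal -0.589 0.488 0.644
  outer loop
   vertex 1.8 3.6 2.5
   vertex 0.4 3.1 1.6
   vertex 1.1 1.7 3.3
  endloop
 endfacet
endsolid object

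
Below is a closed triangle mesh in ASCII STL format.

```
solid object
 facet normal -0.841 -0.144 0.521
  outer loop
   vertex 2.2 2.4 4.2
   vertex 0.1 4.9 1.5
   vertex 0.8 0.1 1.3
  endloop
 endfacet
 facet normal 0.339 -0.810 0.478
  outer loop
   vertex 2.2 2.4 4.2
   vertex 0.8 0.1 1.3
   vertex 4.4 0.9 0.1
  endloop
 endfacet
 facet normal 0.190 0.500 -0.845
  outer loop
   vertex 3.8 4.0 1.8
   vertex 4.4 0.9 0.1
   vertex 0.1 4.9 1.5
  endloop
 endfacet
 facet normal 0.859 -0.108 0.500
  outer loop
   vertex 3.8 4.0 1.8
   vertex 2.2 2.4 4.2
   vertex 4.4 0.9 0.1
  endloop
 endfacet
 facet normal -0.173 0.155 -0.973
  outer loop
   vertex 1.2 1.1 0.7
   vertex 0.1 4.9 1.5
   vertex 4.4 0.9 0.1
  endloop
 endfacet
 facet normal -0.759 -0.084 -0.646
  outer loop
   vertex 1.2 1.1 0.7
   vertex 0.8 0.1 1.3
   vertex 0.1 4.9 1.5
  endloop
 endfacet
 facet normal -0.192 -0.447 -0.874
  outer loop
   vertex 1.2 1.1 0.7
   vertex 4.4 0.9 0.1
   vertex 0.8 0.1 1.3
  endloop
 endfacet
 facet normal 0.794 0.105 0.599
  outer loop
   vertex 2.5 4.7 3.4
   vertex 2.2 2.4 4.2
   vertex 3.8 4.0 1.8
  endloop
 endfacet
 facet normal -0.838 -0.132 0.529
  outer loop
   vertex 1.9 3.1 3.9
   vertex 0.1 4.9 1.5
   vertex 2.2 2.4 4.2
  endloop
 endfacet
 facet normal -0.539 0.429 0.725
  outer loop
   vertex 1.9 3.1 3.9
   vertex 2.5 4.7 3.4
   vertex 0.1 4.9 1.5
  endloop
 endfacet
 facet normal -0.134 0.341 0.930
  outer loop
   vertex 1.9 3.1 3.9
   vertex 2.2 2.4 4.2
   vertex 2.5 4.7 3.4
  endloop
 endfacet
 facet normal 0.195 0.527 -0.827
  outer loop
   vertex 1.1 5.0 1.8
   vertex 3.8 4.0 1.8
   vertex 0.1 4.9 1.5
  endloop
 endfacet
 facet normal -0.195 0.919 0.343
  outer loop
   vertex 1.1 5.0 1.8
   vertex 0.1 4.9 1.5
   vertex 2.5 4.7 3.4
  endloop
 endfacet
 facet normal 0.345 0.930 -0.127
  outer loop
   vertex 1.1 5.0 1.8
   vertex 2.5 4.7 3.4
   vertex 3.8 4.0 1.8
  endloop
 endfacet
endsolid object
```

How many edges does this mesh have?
21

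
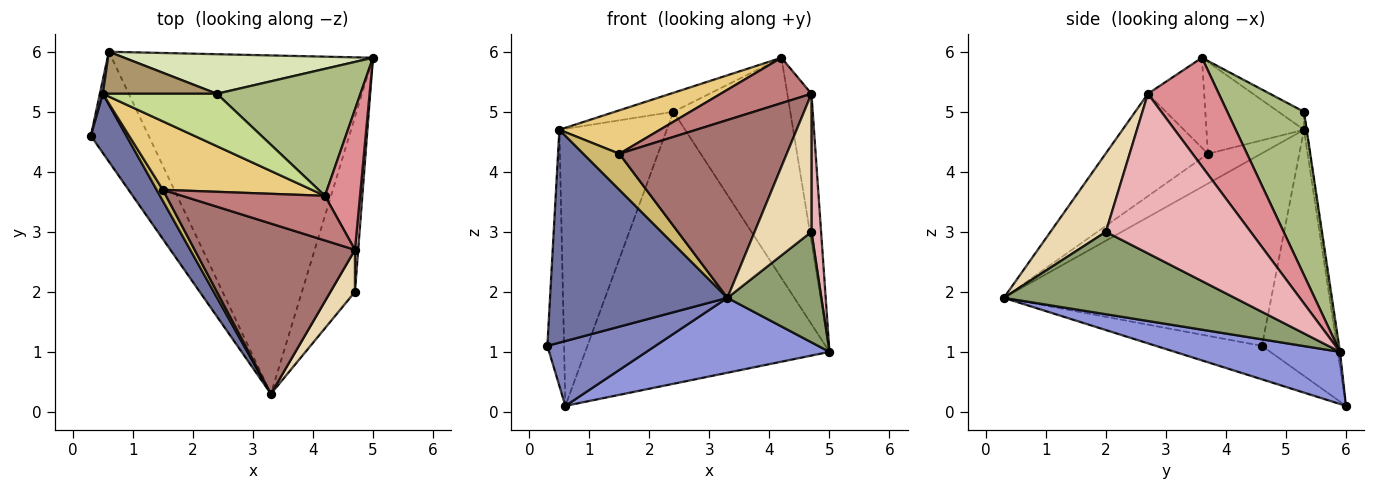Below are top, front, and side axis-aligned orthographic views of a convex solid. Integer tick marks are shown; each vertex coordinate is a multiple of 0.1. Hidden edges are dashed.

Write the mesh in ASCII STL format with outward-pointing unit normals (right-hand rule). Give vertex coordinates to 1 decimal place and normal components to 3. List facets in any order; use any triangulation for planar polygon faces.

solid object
 facet normal -0.824 -0.546 0.152
  outer loop
   vertex 0.5 5.3 4.7
   vertex 0.3 4.6 1.1
   vertex 3.3 0.3 1.9
  endloop
 endfacet
 facet normal -0.446 -0.455 -0.771
  outer loop
   vertex 0.6 6.0 0.1
   vertex 3.3 0.3 1.9
   vertex 0.3 4.6 1.1
  endloop
 endfacet
 facet normal 0.191 -0.212 -0.958
  outer loop
   vertex 0.6 6.0 0.1
   vertex 5.0 5.9 1.0
   vertex 3.3 0.3 1.9
  endloop
 endfacet
 facet normal -0.976 0.218 0.012
  outer loop
   vertex 0.6 6.0 0.1
   vertex 0.3 4.6 1.1
   vertex 0.5 5.3 4.7
  endloop
 endfacet
 facet normal 0.796 -0.324 -0.512
  outer loop
   vertex 4.7 2.0 3.0
   vertex 3.3 0.3 1.9
   vertex 5.0 5.9 1.0
  endloop
 endfacet
 facet normal 0.494 0.753 0.434
  outer loop
   vertex 2.4 5.3 5.0
   vertex 4.2 3.6 5.9
   vertex 5.0 5.9 1.0
  endloop
 endfacet
 facet normal -0.147 0.337 0.930
  outer loop
   vertex 2.4 5.3 5.0
   vertex 0.5 5.3 4.7
   vertex 4.2 3.6 5.9
  endloop
 endfacet
 facet normal -0.007 0.990 0.144
  outer loop
   vertex 2.4 5.3 5.0
   vertex 5.0 5.9 1.0
   vertex 0.6 6.0 0.1
  endloop
 endfacet
 facet normal -0.024 0.988 0.150
  outer loop
   vertex 2.4 5.3 5.0
   vertex 0.6 6.0 0.1
   vertex 0.5 5.3 4.7
  endloop
 endfacet
 facet normal -0.816 -0.553 0.171
  outer loop
   vertex 1.5 3.7 4.3
   vertex 0.5 5.3 4.7
   vertex 3.3 0.3 1.9
  endloop
 endfacet
 facet normal -0.461 -0.476 0.749
  outer loop
   vertex 1.5 3.7 4.3
   vertex 4.2 3.6 5.9
   vertex 0.5 5.3 4.7
  endloop
 endfacet
 facet normal 0.682 -0.700 0.213
  outer loop
   vertex 4.7 2.7 5.3
   vertex 3.3 0.3 1.9
   vertex 4.7 2.0 3.0
  endloop
 endfacet
 facet normal -0.404 -0.661 0.633
  outer loop
   vertex 4.7 2.7 5.3
   vertex 1.5 3.7 4.3
   vertex 3.3 0.3 1.9
  endloop
 endfacet
 facet normal -0.404 -0.652 0.641
  outer loop
   vertex 4.7 2.7 5.3
   vertex 4.2 3.6 5.9
   vertex 1.5 3.7 4.3
  endloop
 endfacet
 facet normal 0.905 0.308 0.292
  outer loop
   vertex 4.7 2.7 5.3
   vertex 5.0 5.9 1.0
   vertex 4.2 3.6 5.9
  endloop
 endfacet
 facet normal 0.998 -0.066 0.020
  outer loop
   vertex 4.7 2.7 5.3
   vertex 4.7 2.0 3.0
   vertex 5.0 5.9 1.0
  endloop
 endfacet
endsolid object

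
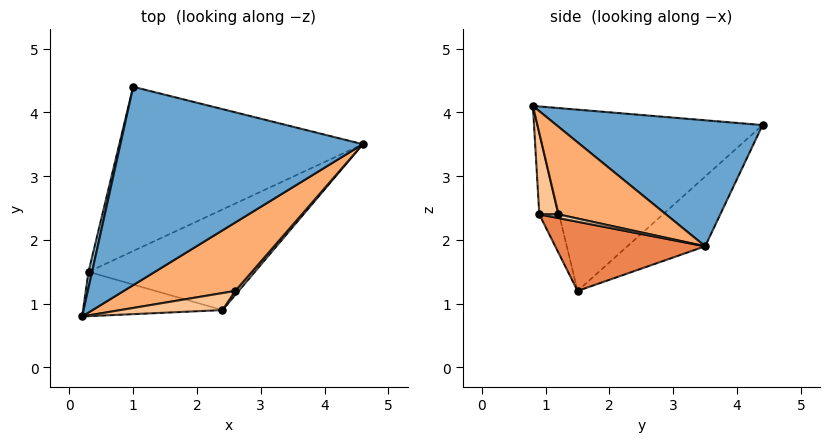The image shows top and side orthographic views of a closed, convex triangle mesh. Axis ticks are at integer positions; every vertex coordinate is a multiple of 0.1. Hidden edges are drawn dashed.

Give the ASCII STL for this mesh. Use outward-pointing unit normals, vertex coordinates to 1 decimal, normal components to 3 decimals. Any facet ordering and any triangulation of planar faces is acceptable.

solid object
 facet normal 0.461 -0.029 0.887
  outer loop
   vertex 1.0 4.4 3.8
   vertex 0.2 0.8 4.1
   vertex 4.6 3.5 1.9
  endloop
 endfacet
 facet normal -0.976 0.218 0.019
  outer loop
   vertex 0.3 1.5 1.2
   vertex 0.2 0.8 4.1
   vertex 1.0 4.4 3.8
  endloop
 endfacet
 facet normal -0.202 0.680 -0.705
  outer loop
   vertex 0.3 1.5 1.2
   vertex 1.0 4.4 3.8
   vertex 4.6 3.5 1.9
  endloop
 endfacet
 facet normal -0.139 -0.961 -0.237
  outer loop
   vertex 2.4 0.9 2.4
   vertex 0.2 0.8 4.1
   vertex 0.3 1.5 1.2
  endloop
 endfacet
 facet normal 0.343 -0.449 -0.825
  outer loop
   vertex 2.4 0.9 2.4
   vertex 0.3 1.5 1.2
   vertex 4.6 3.5 1.9
  endloop
 endfacet
 facet normal 0.580 -0.344 0.738
  outer loop
   vertex 2.6 1.2 2.4
   vertex 4.6 3.5 1.9
   vertex 0.2 0.8 4.1
  endloop
 endfacet
 facet normal 0.576 -0.384 0.722
  outer loop
   vertex 2.6 1.2 2.4
   vertex 0.2 0.8 4.1
   vertex 2.4 0.9 2.4
  endloop
 endfacet
 facet normal 0.657 -0.438 0.613
  outer loop
   vertex 2.6 1.2 2.4
   vertex 2.4 0.9 2.4
   vertex 4.6 3.5 1.9
  endloop
 endfacet
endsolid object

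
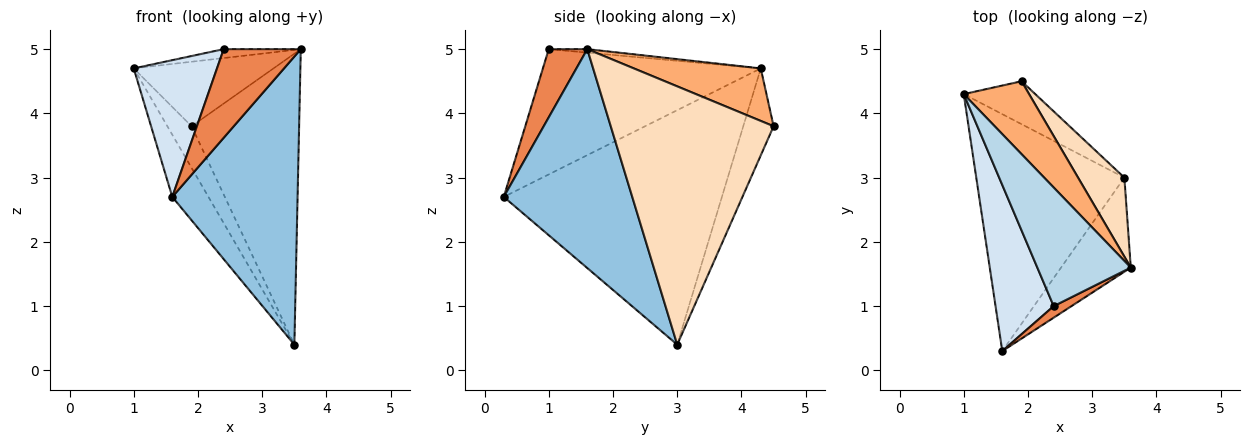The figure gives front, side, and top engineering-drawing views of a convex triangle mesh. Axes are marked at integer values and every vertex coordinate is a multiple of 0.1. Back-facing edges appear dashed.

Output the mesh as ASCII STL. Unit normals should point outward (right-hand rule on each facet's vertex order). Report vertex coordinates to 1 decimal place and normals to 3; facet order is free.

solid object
 facet normal -0.837 0.139 -0.529
  outer loop
   vertex 3.5 3.0 0.4
   vertex 1.6 0.3 2.7
   vertex 1.0 4.3 4.7
  endloop
 endfacet
 facet normal 0.698 -0.681 -0.222
  outer loop
   vertex 3.5 3.0 0.4
   vertex 3.6 1.6 5.0
   vertex 1.6 0.3 2.7
  endloop
 endfacet
 facet normal -0.037 0.075 0.997
  outer loop
   vertex 2.4 1.0 5.0
   vertex 3.6 1.6 5.0
   vertex 1.0 4.3 4.7
  endloop
 endfacet
 facet normal -0.857 -0.327 0.398
  outer loop
   vertex 2.4 1.0 5.0
   vertex 1.0 4.3 4.7
   vertex 1.6 0.3 2.7
  endloop
 endfacet
 facet normal 0.444 -0.888 0.116
  outer loop
   vertex 2.4 1.0 5.0
   vertex 1.6 0.3 2.7
   vertex 3.6 1.6 5.0
  endloop
 endfacet
 facet normal 0.516 0.568 0.642
  outer loop
   vertex 1.9 4.5 3.8
   vertex 1.0 4.3 4.7
   vertex 3.6 1.6 5.0
  endloop
 endfacet
 facet normal -0.657 0.525 -0.541
  outer loop
   vertex 1.9 4.5 3.8
   vertex 3.5 3.0 0.4
   vertex 1.0 4.3 4.7
  endloop
 endfacet
 facet normal 0.825 0.545 0.148
  outer loop
   vertex 1.9 4.5 3.8
   vertex 3.6 1.6 5.0
   vertex 3.5 3.0 0.4
  endloop
 endfacet
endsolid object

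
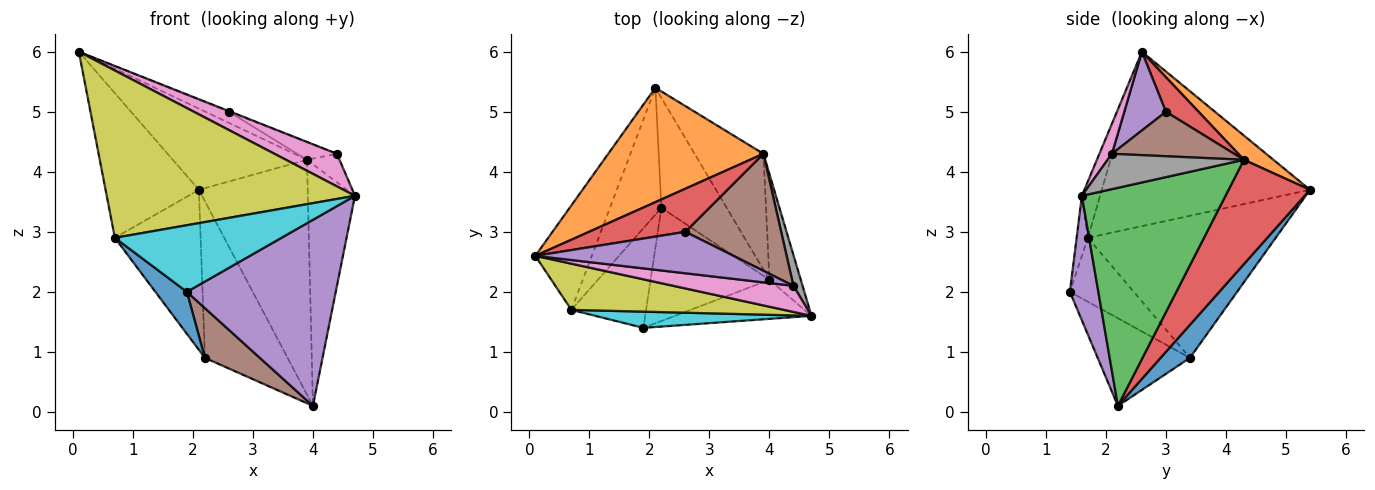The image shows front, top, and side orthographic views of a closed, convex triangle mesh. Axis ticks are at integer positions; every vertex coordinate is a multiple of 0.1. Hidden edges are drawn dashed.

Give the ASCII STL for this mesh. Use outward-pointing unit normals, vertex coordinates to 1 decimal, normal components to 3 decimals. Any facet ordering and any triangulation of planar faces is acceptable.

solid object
 facet normal 0.279 0.786 -0.552
  outer loop
   vertex 2.2 3.4 0.9
   vertex 2.1 5.4 3.7
   vertex 4.0 2.2 0.1
  endloop
 endfacet
 facet normal 0.126 0.574 0.809
  outer loop
   vertex 3.9 4.3 4.2
   vertex 2.1 5.4 3.7
   vertex 0.1 2.6 6.0
  endloop
 endfacet
 facet normal 0.941 0.309 -0.135
  outer loop
   vertex 3.9 4.3 4.2
   vertex 4.7 1.6 3.6
   vertex 4.0 2.2 0.1
  endloop
 endfacet
 facet normal 0.557 0.745 -0.368
  outer loop
   vertex 3.9 4.3 4.2
   vertex 4.0 2.2 0.1
   vertex 2.1 5.4 3.7
  endloop
 endfacet
 facet normal 0.184 -0.962 -0.202
  outer loop
   vertex 1.9 1.4 2.0
   vertex 4.0 2.2 0.1
   vertex 4.7 1.6 3.6
  endloop
 endfacet
 facet normal -0.560 -0.333 -0.759
  outer loop
   vertex 1.9 1.4 2.0
   vertex 2.2 3.4 0.9
   vertex 4.0 2.2 0.1
  endloop
 endfacet
 facet normal 0.154 -0.772 0.617
  outer loop
   vertex 4.4 2.1 4.3
   vertex 0.1 2.6 6.0
   vertex 4.7 1.6 3.6
  endloop
 endfacet
 facet normal 0.943 0.225 0.243
  outer loop
   vertex 4.4 2.1 4.3
   vertex 4.7 1.6 3.6
   vertex 3.9 4.3 4.2
  endloop
 endfacet
 facet normal -0.071 -0.962 0.266
  outer loop
   vertex 0.7 1.7 2.9
   vertex 4.7 1.6 3.6
   vertex 0.1 2.6 6.0
  endloop
 endfacet
 facet normal -0.066 -0.970 0.236
  outer loop
   vertex 0.7 1.7 2.9
   vertex 1.9 1.4 2.0
   vertex 4.7 1.6 3.6
  endloop
 endfacet
 facet normal -0.619 -0.305 -0.724
  outer loop
   vertex 0.7 1.7 2.9
   vertex 2.2 3.4 0.9
   vertex 1.9 1.4 2.0
  endloop
 endfacet
 facet normal -0.875 0.392 -0.283
  outer loop
   vertex 0.7 1.7 2.9
   vertex 0.1 2.6 6.0
   vertex 2.1 5.4 3.7
  endloop
 endfacet
 facet normal -0.864 0.395 -0.313
  outer loop
   vertex 0.7 1.7 2.9
   vertex 2.1 5.4 3.7
   vertex 2.2 3.4 0.9
  endloop
 endfacet
 facet normal 0.328 0.235 0.915
  outer loop
   vertex 2.6 3.0 5.0
   vertex 3.9 4.3 4.2
   vertex 0.1 2.6 6.0
  endloop
 endfacet
 facet normal 0.369 0.016 0.929
  outer loop
   vertex 2.6 3.0 5.0
   vertex 0.1 2.6 6.0
   vertex 4.4 2.1 4.3
  endloop
 endfacet
 facet normal 0.417 0.136 0.899
  outer loop
   vertex 2.6 3.0 5.0
   vertex 4.4 2.1 4.3
   vertex 3.9 4.3 4.2
  endloop
 endfacet
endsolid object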